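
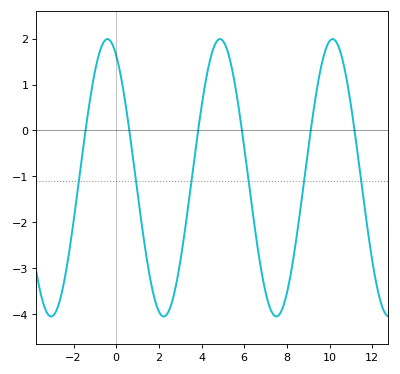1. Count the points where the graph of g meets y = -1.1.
6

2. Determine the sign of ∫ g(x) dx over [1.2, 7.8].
negative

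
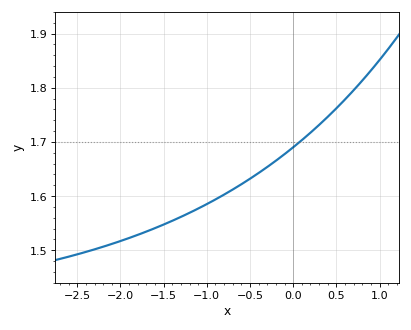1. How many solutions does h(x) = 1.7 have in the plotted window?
1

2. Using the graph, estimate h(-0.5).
1.63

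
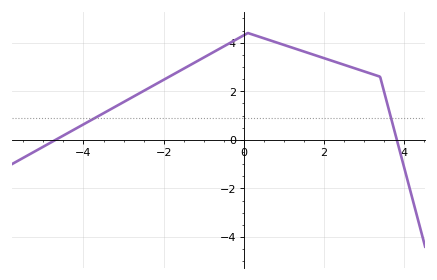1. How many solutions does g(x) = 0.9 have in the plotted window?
2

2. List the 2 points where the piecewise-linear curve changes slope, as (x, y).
(0.1, 4.4); (3.4, 2.6)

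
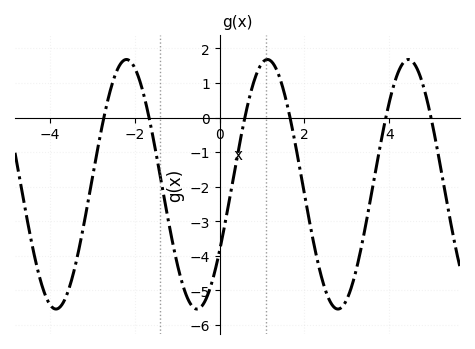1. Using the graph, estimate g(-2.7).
0.166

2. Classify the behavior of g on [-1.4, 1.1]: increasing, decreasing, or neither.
neither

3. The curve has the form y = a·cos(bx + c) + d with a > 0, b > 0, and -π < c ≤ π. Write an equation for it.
y = 3.61cos(1.89x - 2.13) - 1.93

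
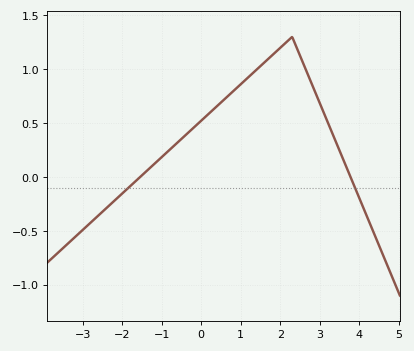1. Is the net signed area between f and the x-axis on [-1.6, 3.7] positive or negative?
positive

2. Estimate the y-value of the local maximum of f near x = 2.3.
1.3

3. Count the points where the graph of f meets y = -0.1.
2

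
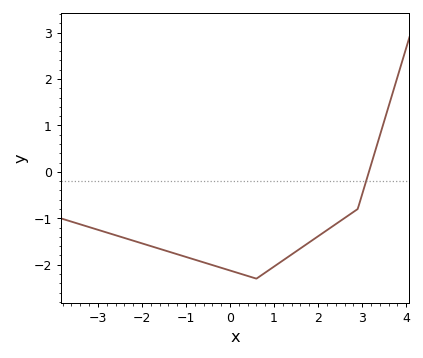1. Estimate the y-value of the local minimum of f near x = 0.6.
-2.3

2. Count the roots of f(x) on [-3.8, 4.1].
1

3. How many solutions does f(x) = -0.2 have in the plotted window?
1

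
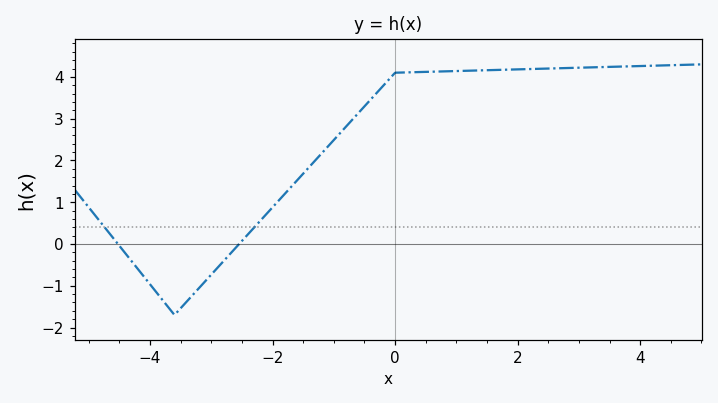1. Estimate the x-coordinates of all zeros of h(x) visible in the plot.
-4.52, -2.54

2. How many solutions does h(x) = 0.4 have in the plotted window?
2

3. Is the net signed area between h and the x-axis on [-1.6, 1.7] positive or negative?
positive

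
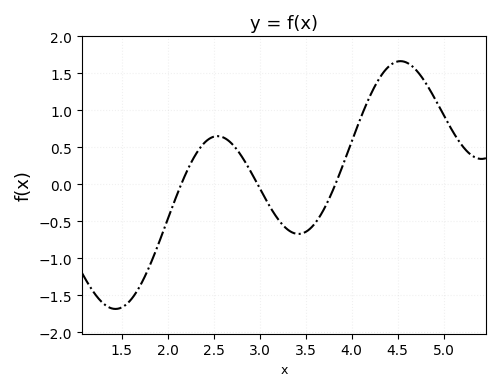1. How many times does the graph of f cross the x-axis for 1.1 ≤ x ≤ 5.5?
3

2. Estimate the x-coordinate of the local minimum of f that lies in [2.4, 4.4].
3.4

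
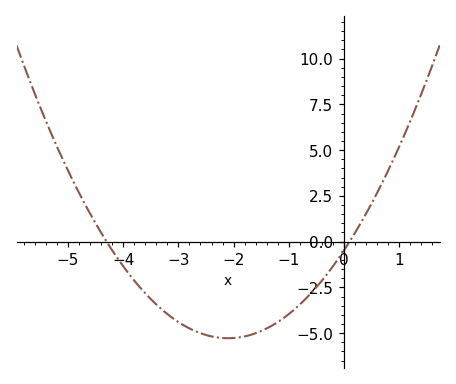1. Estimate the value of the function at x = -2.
-5.2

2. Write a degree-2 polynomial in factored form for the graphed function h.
y = 1.09(x + 4.3)(x - 0.1)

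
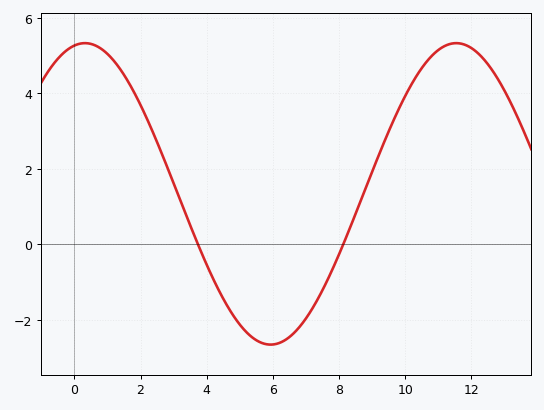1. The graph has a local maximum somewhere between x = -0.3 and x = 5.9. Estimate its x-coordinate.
0.4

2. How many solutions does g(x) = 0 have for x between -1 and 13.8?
2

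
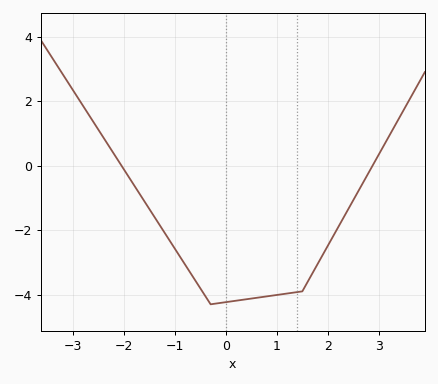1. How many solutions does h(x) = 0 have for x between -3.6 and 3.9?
2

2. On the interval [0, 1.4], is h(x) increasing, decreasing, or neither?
increasing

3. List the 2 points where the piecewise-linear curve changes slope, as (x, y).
(-0.3, -4.3); (1.5, -3.9)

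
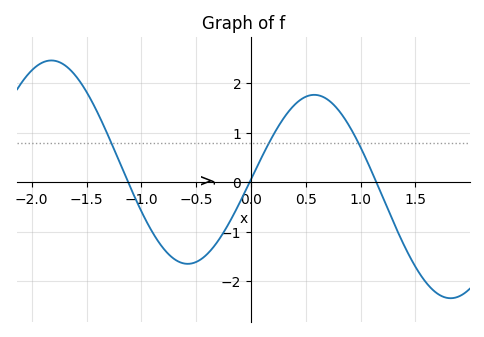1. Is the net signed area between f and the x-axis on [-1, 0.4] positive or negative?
negative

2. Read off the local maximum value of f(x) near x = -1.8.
2.46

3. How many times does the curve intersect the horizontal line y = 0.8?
3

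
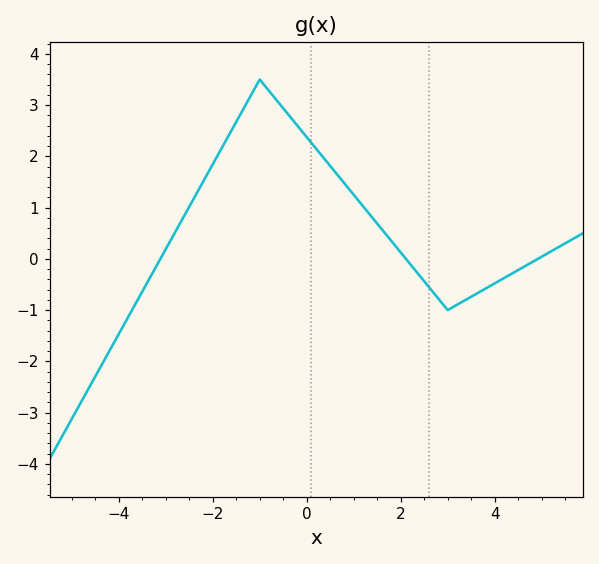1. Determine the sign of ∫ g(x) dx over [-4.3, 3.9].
positive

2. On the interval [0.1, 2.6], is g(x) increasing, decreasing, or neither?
decreasing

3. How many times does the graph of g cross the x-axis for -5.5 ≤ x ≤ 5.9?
3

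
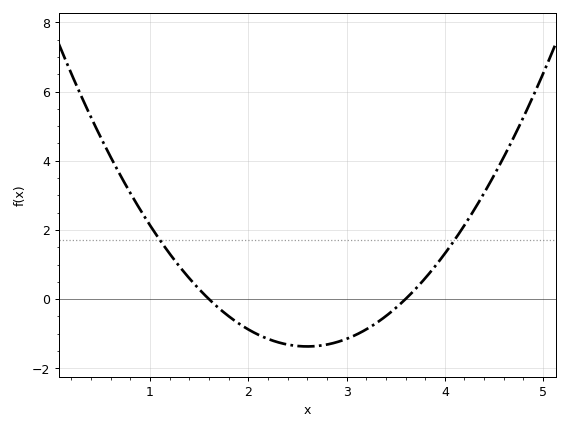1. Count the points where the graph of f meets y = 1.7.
2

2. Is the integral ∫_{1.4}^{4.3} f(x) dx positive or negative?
negative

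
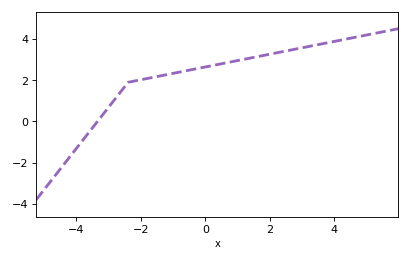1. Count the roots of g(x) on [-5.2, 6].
1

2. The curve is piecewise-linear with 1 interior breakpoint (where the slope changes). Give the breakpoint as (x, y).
(-2.4, 1.9)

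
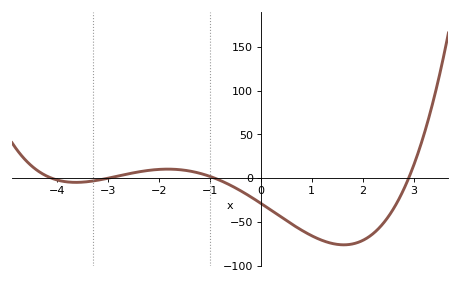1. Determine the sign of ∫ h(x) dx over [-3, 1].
negative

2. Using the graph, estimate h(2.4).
-50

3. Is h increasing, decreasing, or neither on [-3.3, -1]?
neither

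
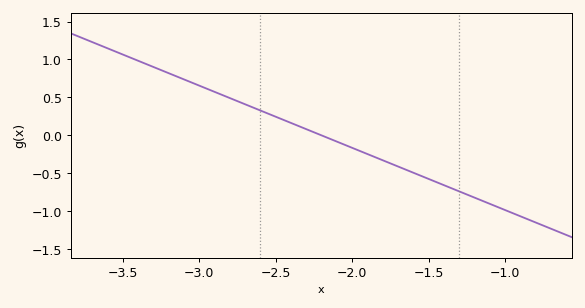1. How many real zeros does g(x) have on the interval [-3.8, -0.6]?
1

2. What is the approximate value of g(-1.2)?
-0.8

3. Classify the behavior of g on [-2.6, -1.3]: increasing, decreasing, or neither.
decreasing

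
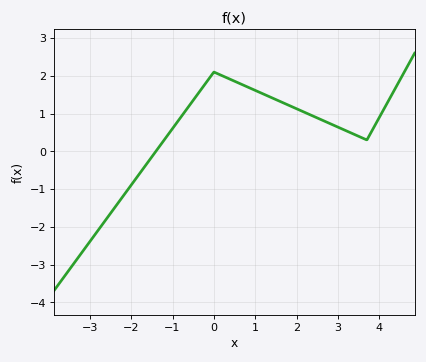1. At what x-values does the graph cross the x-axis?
-1.4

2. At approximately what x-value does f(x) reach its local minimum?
3.6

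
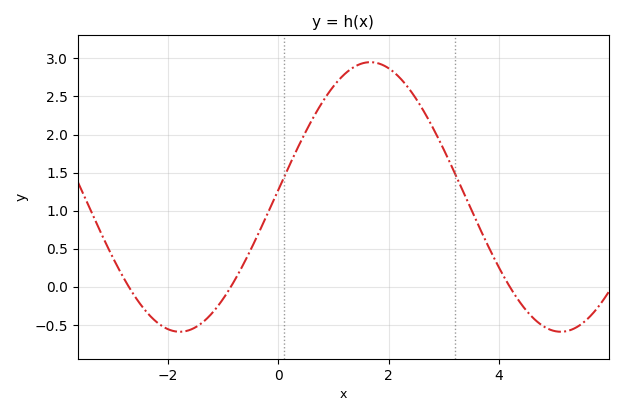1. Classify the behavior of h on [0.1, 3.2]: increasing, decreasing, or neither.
neither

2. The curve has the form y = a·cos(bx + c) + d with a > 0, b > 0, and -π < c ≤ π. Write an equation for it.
y = 1.77cos(0.91x - 1.5) + 1.18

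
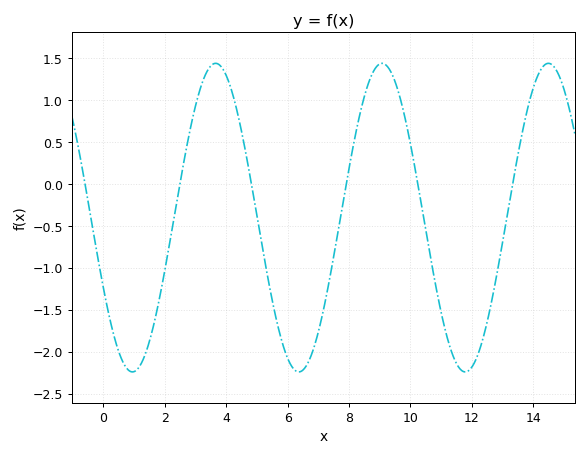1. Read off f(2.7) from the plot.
0.416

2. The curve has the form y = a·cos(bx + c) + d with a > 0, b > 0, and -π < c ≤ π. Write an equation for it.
y = 1.84cos(1.16x + 2.04) - 0.4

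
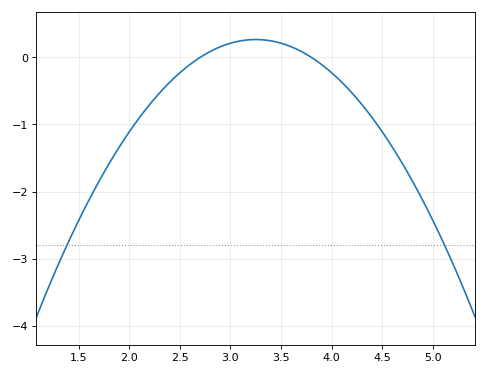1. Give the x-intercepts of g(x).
2.7, 3.8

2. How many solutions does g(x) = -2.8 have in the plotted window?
2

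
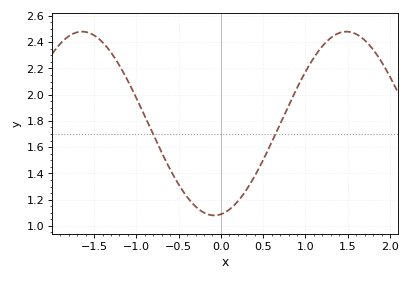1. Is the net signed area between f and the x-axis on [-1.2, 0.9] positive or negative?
positive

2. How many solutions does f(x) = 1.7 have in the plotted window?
2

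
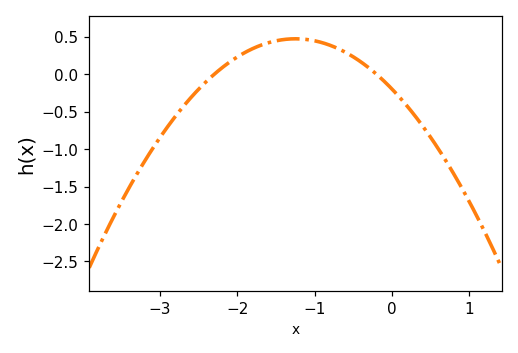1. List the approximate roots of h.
-2.3, -0.2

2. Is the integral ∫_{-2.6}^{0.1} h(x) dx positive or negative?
positive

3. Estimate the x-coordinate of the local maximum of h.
-1.2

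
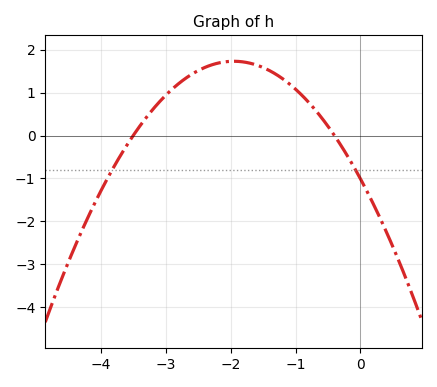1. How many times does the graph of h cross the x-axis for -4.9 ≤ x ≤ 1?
2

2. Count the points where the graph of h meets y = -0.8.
2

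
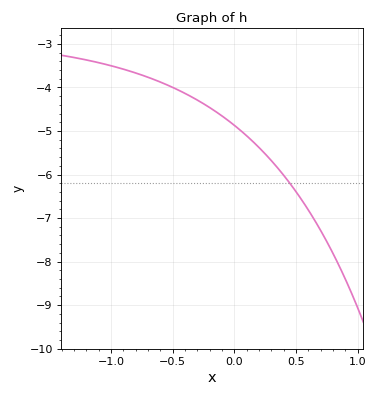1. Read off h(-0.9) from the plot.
-3.6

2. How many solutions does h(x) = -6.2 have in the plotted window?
1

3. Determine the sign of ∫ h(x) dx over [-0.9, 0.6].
negative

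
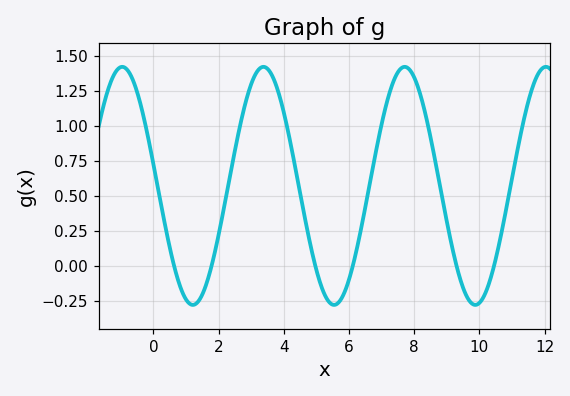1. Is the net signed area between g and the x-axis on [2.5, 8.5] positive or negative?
positive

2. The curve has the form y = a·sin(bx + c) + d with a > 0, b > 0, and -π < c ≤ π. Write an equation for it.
y = 0.85sin(1.4x + 3) + 0.57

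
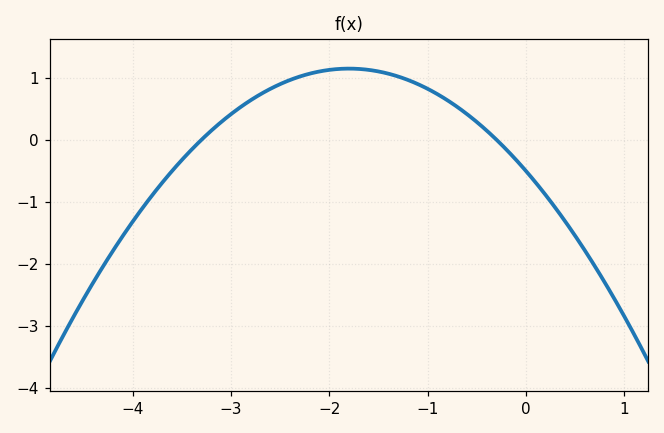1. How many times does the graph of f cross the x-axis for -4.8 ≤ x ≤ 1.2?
2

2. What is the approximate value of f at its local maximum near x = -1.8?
1.1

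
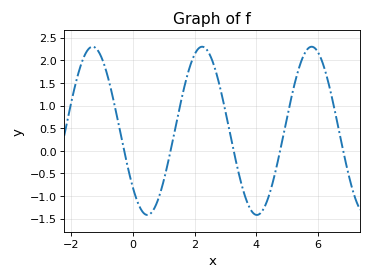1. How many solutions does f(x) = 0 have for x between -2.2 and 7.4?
5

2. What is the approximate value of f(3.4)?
-0.4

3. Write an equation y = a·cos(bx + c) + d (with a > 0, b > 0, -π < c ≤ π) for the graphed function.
y = 1.86cos(1.8x + 2.3) + 0.44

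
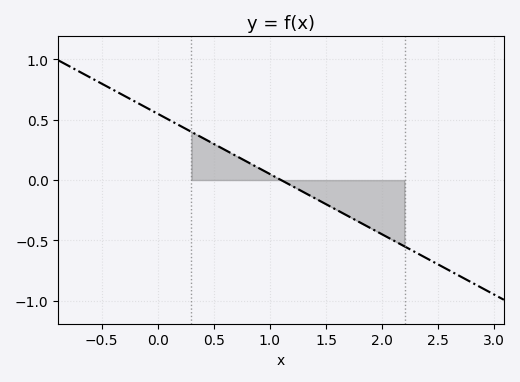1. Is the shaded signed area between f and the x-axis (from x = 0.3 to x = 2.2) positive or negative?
negative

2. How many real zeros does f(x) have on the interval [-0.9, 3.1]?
1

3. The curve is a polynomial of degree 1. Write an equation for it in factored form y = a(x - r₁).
y = -0.5(x - 1.1)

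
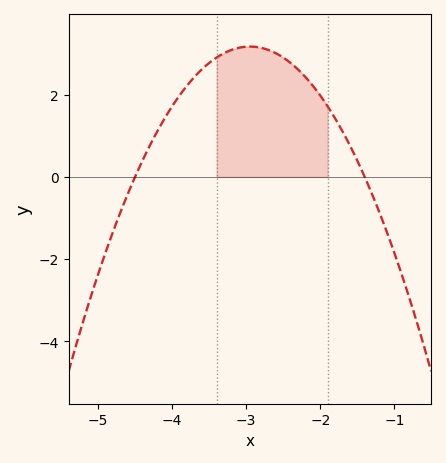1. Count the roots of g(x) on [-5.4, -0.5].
2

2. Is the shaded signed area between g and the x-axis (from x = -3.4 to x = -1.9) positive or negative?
positive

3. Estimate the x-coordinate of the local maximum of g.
-2.9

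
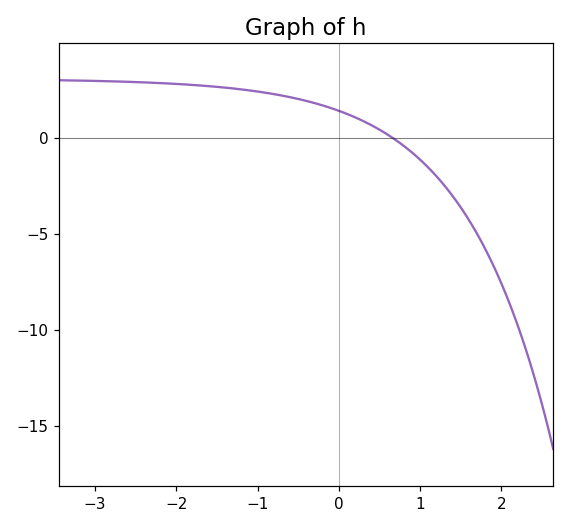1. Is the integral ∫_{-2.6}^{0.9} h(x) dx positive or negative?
positive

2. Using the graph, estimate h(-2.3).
2.88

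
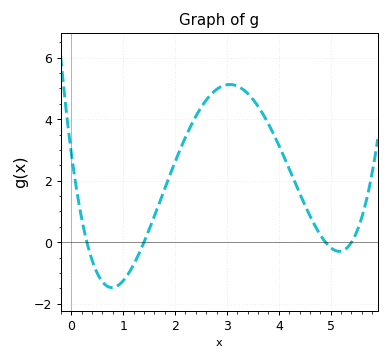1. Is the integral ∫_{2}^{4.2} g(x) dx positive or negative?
positive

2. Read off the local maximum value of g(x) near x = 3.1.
5.2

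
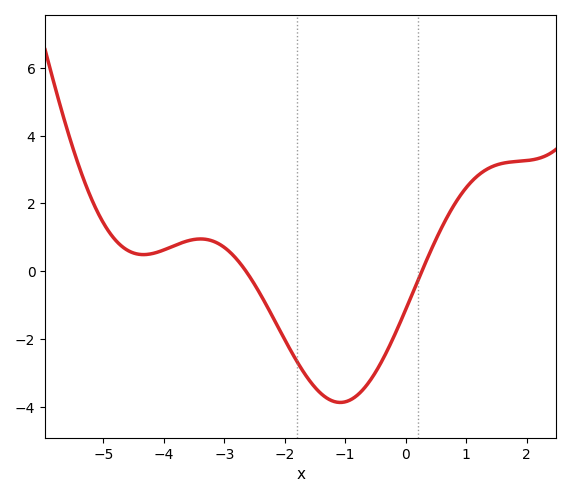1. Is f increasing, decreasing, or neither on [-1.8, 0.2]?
neither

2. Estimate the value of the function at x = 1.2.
2.8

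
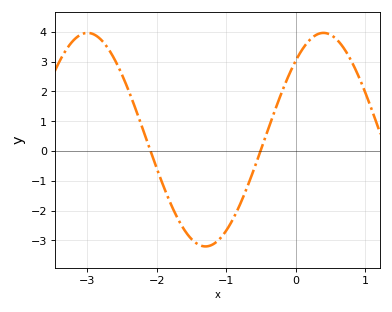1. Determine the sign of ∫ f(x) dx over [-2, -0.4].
negative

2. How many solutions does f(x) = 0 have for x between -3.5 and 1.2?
2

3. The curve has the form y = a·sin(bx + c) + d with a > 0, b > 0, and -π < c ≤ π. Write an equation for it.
y = 3.58sin(1.9x + 0.83) + 0.38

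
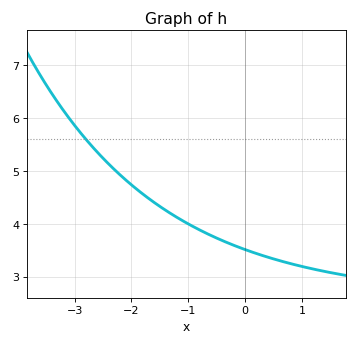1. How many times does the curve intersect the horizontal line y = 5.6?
1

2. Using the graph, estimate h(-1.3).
4.19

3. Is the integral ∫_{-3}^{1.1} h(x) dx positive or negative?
positive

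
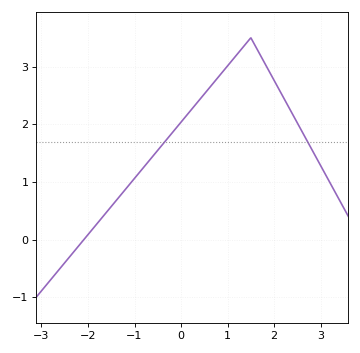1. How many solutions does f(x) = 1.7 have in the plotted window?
2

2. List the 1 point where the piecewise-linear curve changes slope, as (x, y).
(1.5, 3.5)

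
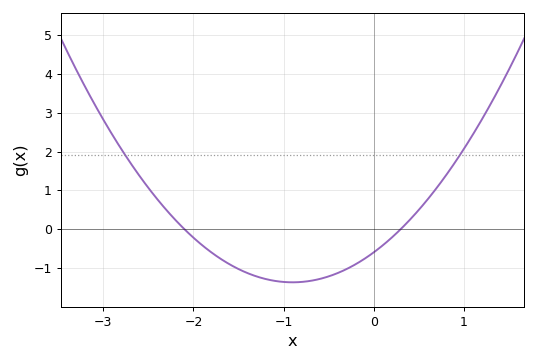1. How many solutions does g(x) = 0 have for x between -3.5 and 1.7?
2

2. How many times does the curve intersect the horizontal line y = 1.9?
2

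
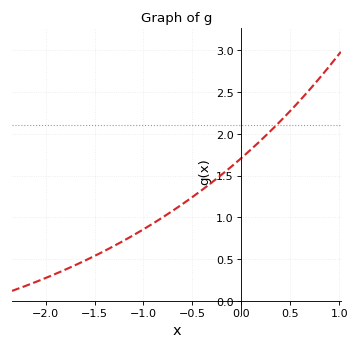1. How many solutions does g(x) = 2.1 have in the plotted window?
1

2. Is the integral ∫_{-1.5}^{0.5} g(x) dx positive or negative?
positive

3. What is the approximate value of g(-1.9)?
0.322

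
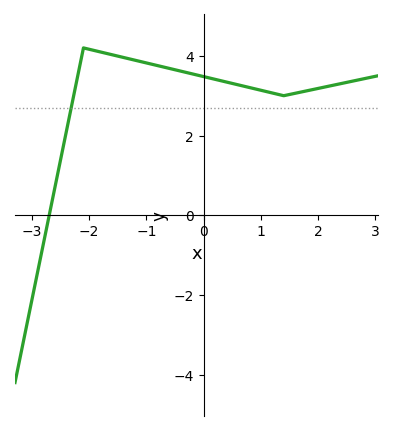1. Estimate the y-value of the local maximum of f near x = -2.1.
4.2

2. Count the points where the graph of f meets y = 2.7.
1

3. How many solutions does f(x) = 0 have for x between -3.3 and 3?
1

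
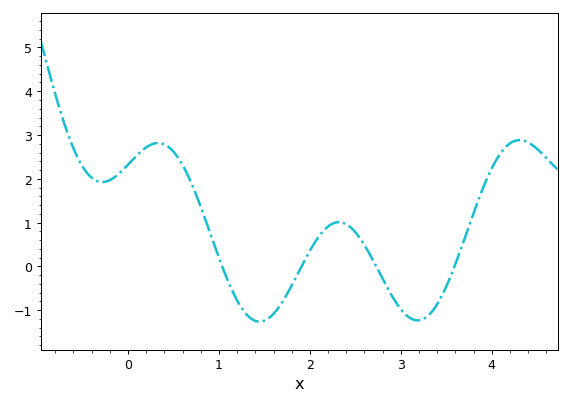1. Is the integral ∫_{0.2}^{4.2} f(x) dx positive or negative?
positive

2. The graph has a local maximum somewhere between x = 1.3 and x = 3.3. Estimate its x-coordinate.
2.32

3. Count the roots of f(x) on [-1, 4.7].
4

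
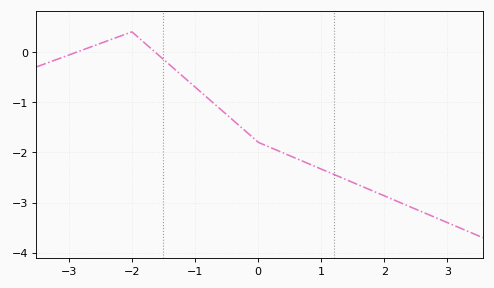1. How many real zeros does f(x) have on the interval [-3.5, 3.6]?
2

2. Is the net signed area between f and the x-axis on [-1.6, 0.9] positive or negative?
negative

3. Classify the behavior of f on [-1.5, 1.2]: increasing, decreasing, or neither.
decreasing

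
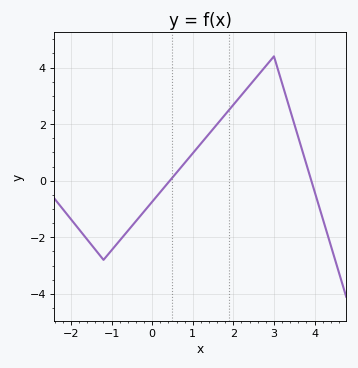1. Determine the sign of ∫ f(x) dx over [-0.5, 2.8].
positive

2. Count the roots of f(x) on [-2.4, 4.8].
2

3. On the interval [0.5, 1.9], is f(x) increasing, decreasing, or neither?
increasing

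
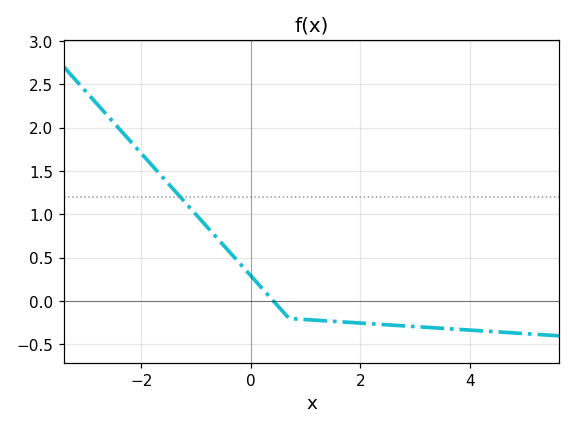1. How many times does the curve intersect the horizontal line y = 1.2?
1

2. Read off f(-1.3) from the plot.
1.2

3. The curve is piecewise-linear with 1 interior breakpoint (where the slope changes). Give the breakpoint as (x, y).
(0.7, -0.2)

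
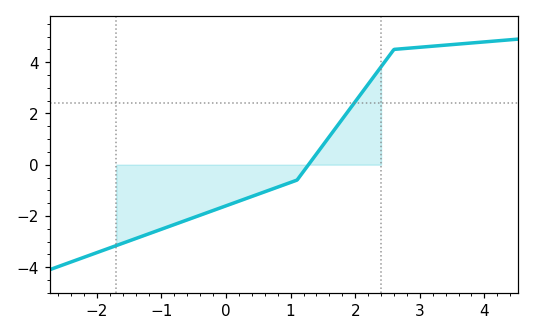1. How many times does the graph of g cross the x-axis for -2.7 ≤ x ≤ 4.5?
1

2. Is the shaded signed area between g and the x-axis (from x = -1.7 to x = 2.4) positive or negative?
negative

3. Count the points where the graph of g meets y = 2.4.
1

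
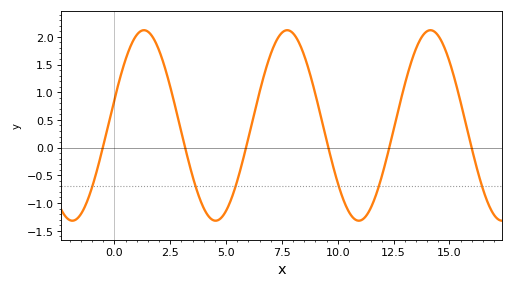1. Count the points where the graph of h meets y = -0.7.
6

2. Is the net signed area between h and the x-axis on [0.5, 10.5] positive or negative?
positive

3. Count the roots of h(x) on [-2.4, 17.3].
6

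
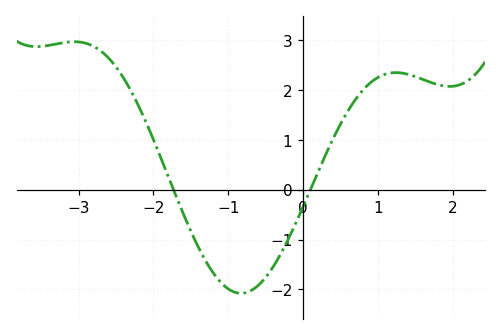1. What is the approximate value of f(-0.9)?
-2.06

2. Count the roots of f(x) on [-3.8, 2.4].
2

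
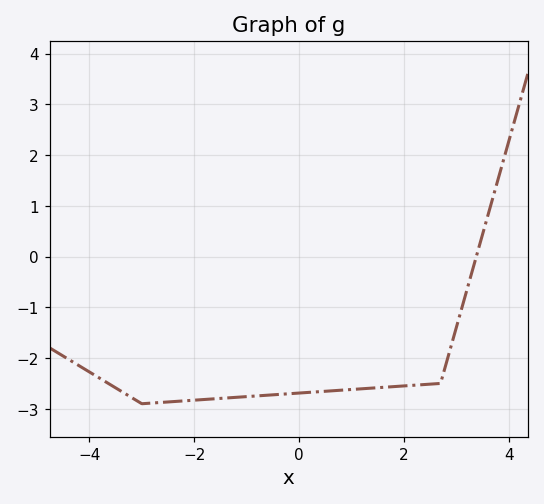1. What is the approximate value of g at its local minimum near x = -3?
-2.9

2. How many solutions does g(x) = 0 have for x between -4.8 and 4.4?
1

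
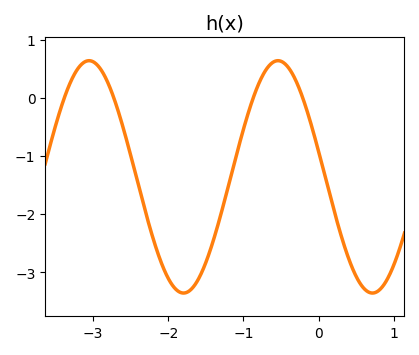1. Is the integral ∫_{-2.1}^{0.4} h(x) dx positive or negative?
negative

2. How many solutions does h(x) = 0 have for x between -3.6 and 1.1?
4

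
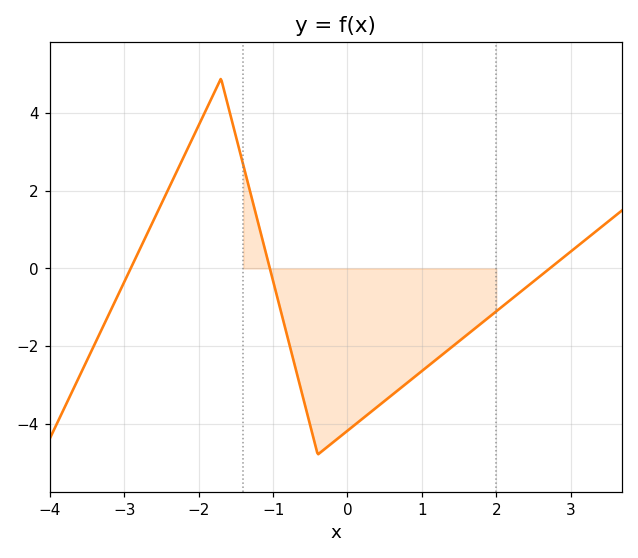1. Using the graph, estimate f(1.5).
-1.88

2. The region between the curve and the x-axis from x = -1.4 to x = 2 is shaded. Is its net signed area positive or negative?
negative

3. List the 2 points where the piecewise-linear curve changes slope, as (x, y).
(-1.7, 4.9); (-0.4, -4.8)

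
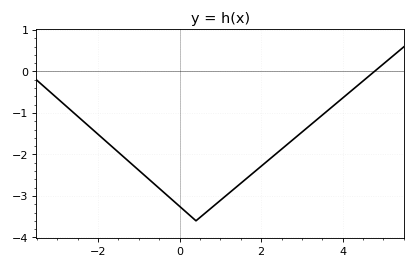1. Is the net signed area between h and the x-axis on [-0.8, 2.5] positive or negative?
negative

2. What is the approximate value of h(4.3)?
-0.4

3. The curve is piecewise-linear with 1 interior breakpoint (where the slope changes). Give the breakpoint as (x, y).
(0.4, -3.6)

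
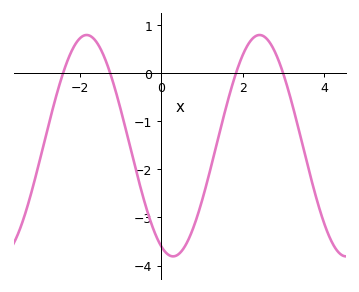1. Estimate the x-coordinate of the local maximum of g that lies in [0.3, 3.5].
2.4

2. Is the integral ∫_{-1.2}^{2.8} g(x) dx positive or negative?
negative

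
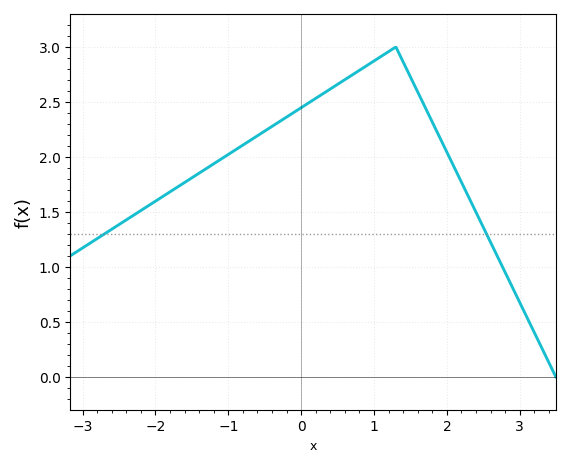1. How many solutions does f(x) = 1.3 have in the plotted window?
2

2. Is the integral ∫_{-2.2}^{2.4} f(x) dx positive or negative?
positive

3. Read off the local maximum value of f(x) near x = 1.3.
3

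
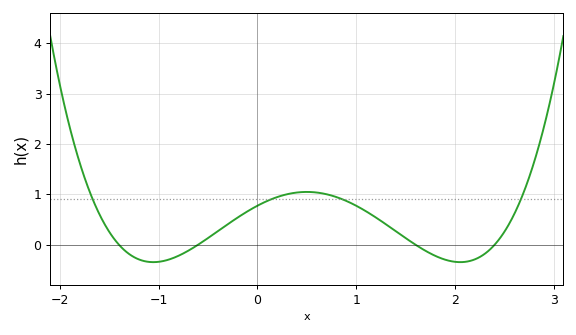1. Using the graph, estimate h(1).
0.8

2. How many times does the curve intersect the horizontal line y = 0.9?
4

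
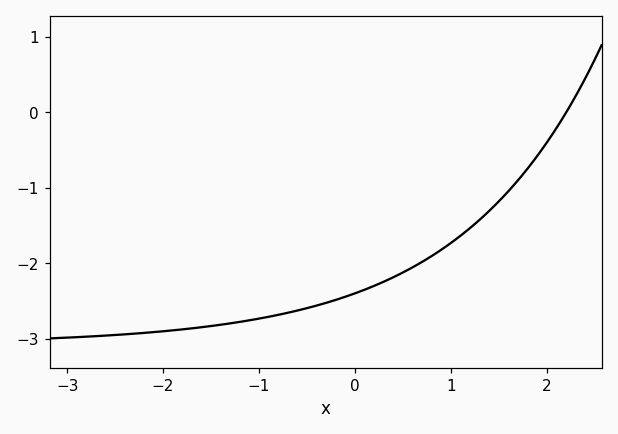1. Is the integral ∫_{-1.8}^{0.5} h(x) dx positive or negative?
negative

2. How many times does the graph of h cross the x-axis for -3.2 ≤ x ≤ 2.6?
1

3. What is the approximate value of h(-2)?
-2.9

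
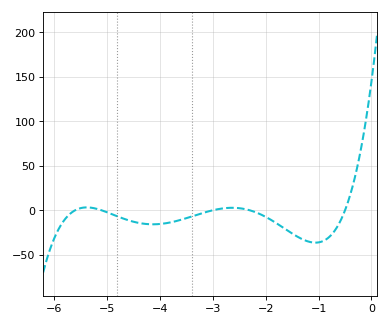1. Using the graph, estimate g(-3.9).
-15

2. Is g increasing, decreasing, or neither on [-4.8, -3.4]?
neither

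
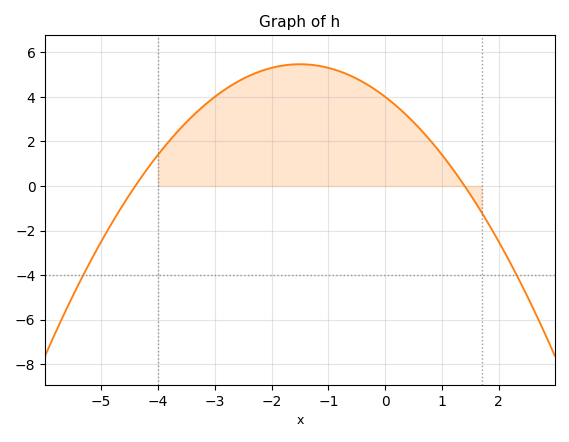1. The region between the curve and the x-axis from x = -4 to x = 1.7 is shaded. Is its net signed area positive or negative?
positive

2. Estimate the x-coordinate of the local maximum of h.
-1.5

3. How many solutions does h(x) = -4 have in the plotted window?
2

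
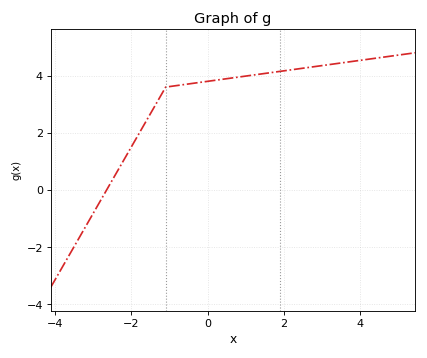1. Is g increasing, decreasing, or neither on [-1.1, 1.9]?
increasing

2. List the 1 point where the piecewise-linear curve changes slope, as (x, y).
(-1.1, 3.6)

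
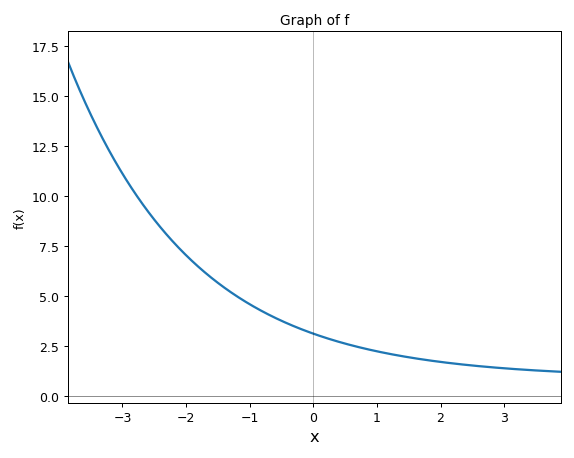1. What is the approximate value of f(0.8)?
2.4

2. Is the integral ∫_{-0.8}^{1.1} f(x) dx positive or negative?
positive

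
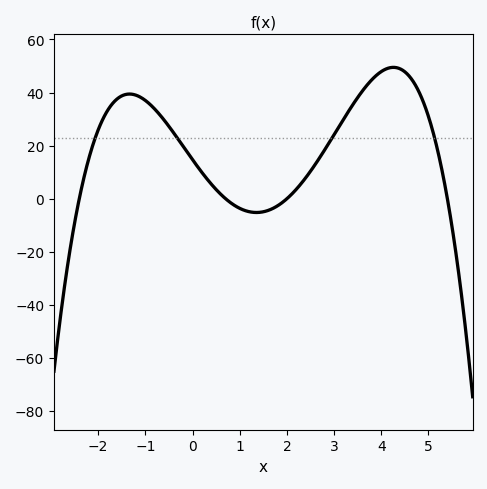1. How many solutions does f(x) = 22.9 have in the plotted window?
4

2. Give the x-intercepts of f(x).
-2.4, 0.7, 2, 5.4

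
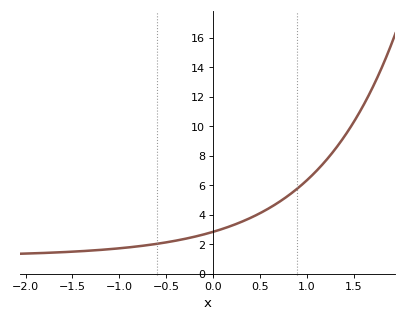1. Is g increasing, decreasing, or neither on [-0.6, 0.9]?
increasing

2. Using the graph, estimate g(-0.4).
2.2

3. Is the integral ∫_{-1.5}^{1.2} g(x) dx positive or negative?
positive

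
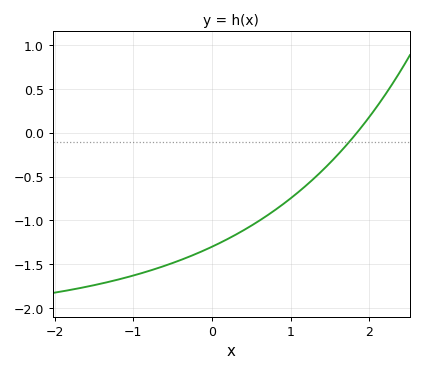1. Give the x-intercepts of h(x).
1.84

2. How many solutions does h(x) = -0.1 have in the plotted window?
1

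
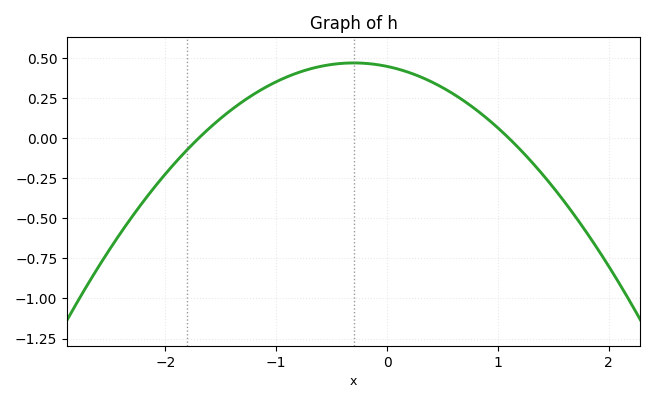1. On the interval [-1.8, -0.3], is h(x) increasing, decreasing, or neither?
increasing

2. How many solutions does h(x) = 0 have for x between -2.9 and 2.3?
2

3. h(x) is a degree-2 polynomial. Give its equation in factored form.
y = -0.24(x + 1.7)(x - 1.1)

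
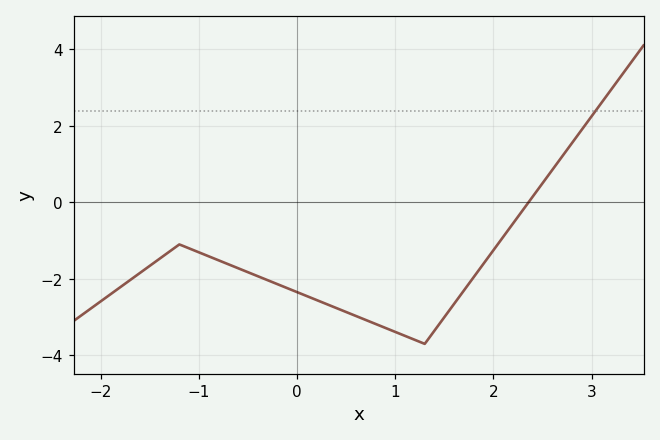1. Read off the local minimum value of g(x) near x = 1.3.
-3.6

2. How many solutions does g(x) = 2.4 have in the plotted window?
1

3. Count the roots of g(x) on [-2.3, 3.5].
1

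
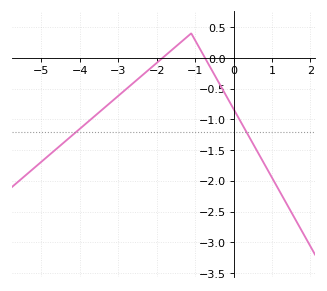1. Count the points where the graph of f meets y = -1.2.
2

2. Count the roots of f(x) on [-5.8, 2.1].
2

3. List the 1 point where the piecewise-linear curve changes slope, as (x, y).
(-1.1, 0.4)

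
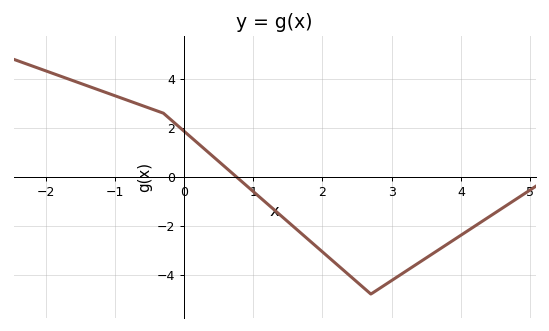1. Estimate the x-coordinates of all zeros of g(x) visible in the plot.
0.754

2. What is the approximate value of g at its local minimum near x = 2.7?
-4.8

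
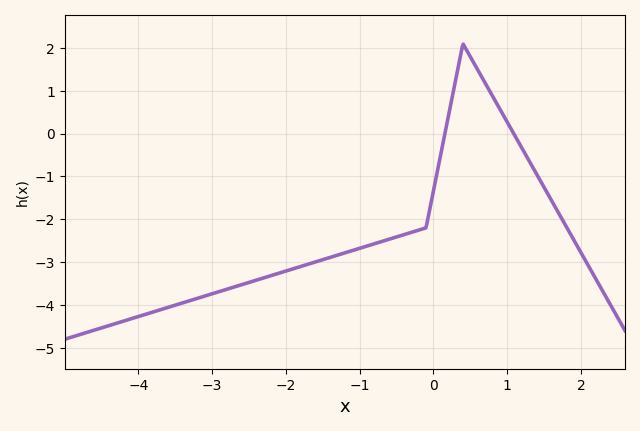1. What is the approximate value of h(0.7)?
1.19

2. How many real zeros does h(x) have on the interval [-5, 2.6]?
2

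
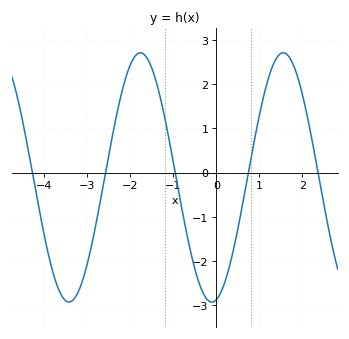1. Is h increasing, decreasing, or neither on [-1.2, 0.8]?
neither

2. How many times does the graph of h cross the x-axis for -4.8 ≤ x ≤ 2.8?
5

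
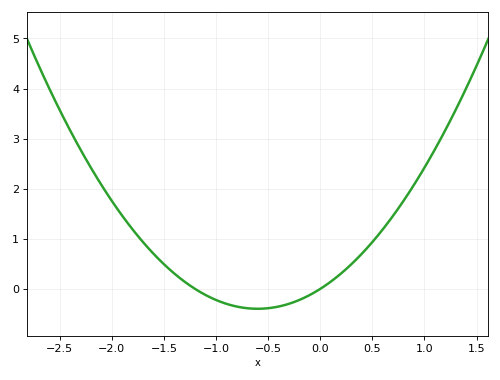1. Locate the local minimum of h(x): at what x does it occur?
-0.6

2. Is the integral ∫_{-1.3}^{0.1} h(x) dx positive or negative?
negative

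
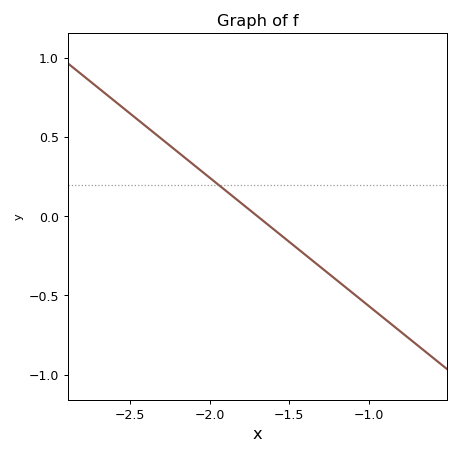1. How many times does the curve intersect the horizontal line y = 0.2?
1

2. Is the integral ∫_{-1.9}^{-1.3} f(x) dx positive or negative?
negative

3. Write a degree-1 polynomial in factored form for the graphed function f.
y = -0.81(x + 1.7)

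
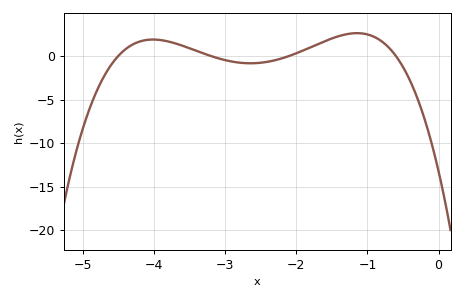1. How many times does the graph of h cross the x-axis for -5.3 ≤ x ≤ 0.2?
4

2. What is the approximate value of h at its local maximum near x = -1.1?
2.62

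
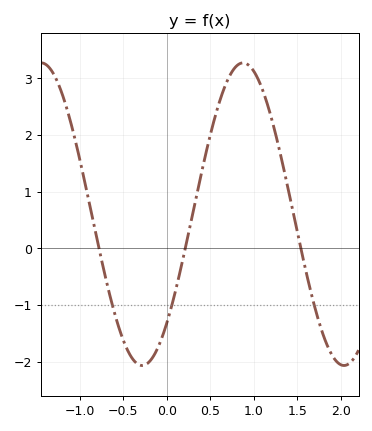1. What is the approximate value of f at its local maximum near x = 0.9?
3.3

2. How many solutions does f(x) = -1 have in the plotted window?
3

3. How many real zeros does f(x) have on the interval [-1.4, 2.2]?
3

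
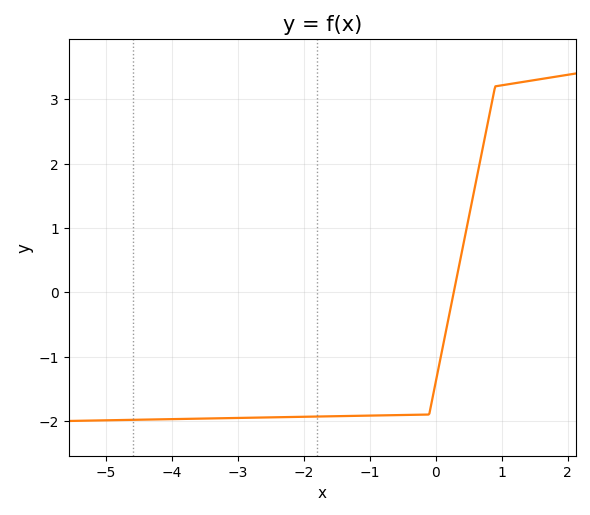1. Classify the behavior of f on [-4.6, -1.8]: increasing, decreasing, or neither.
increasing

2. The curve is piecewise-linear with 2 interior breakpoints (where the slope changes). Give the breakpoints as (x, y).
(-0.1, -1.9); (0.9, 3.2)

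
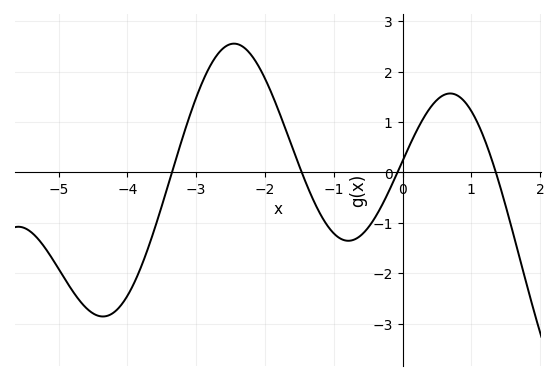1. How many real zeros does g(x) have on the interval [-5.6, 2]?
4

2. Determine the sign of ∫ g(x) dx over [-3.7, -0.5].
positive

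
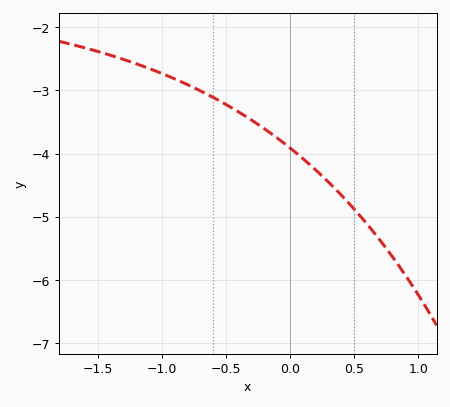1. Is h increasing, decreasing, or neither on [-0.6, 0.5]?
decreasing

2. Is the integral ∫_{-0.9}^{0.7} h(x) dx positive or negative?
negative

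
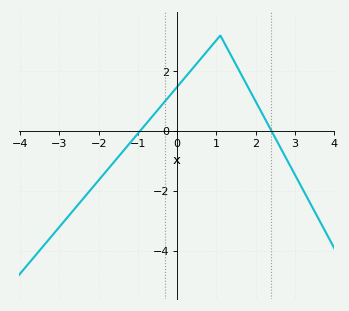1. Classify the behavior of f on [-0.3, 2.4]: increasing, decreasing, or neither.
neither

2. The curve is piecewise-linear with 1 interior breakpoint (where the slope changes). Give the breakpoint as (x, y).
(1.1, 3.2)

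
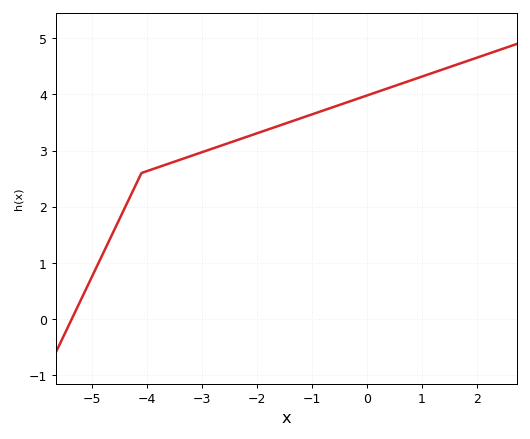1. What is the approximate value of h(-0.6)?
3.78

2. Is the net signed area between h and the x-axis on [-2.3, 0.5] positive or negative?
positive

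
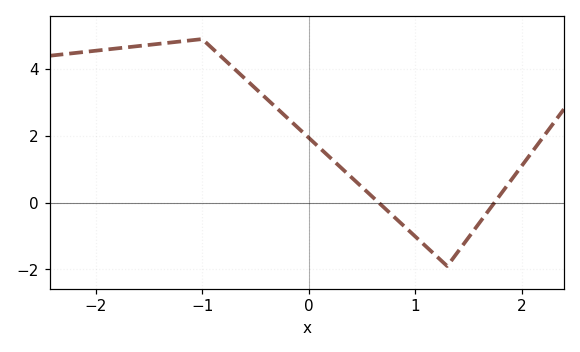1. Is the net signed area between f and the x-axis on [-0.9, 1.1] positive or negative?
positive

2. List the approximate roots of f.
0.7, 1.7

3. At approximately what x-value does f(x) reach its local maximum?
-1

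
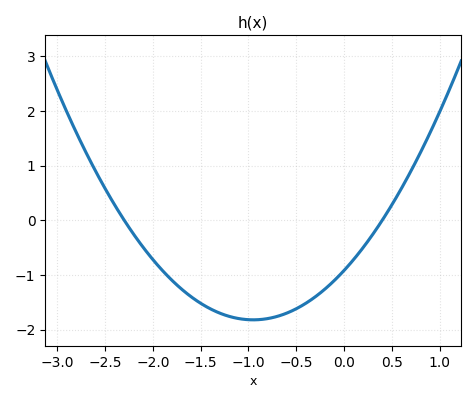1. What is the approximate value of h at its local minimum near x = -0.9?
-1.82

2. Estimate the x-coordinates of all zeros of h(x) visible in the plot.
-2.3, 0.4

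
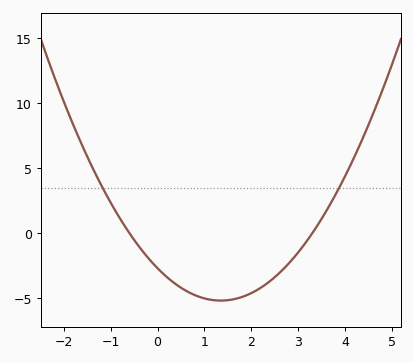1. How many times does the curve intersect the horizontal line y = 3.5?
2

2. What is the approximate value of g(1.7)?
-5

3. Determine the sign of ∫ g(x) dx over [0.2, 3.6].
negative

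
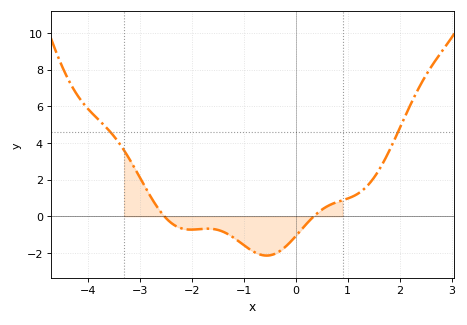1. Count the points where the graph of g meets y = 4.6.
2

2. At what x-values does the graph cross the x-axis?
-2.53, 0.347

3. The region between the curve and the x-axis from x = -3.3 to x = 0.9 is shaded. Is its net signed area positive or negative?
negative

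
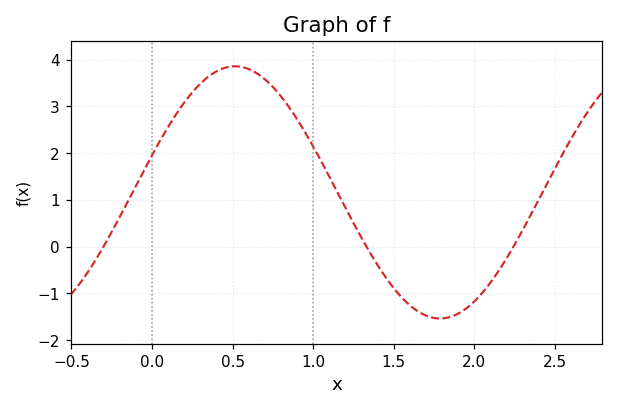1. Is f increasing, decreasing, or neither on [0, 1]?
neither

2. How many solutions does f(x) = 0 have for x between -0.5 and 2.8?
3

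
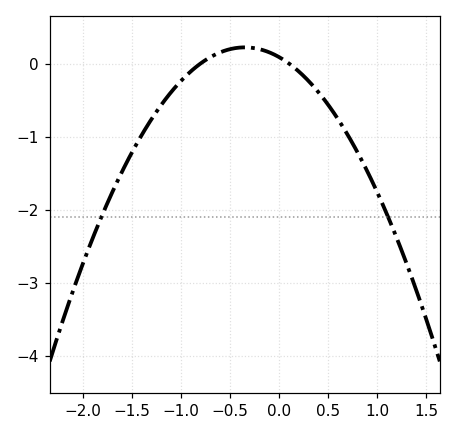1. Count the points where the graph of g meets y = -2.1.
2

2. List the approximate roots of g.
-0.8, 0.1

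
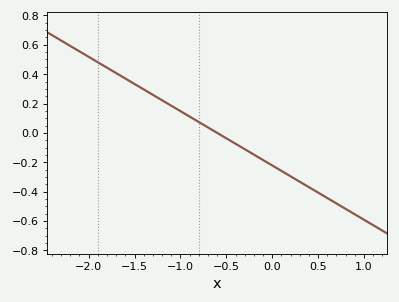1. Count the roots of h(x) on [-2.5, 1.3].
1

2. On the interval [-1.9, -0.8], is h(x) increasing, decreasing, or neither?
decreasing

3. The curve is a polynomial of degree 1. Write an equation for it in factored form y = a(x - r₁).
y = -0.37(x + 0.6)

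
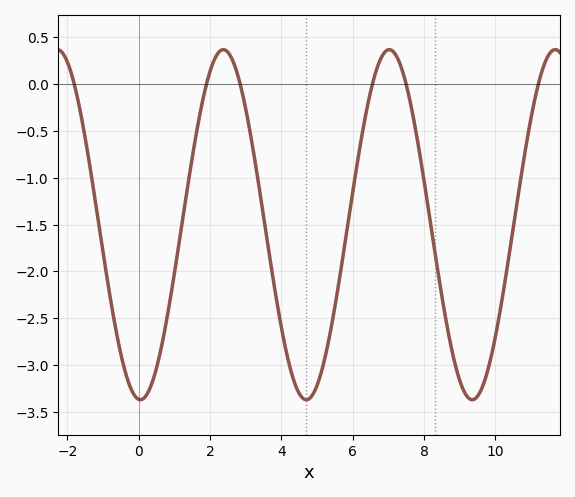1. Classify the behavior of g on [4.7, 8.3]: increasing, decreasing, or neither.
neither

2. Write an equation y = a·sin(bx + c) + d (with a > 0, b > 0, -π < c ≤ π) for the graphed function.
y = 1.87sin(1.35x - 1.63) - 1.5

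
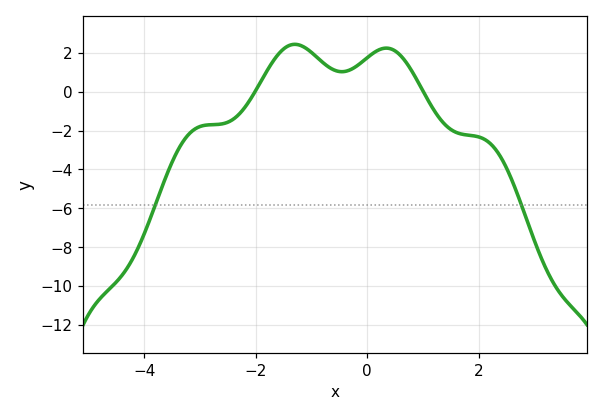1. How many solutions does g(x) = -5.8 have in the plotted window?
2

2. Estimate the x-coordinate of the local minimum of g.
-0.4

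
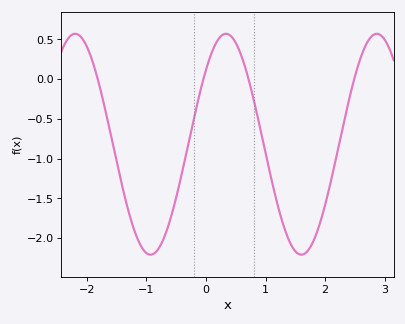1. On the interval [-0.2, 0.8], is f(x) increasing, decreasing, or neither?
neither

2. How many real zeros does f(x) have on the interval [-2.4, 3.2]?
4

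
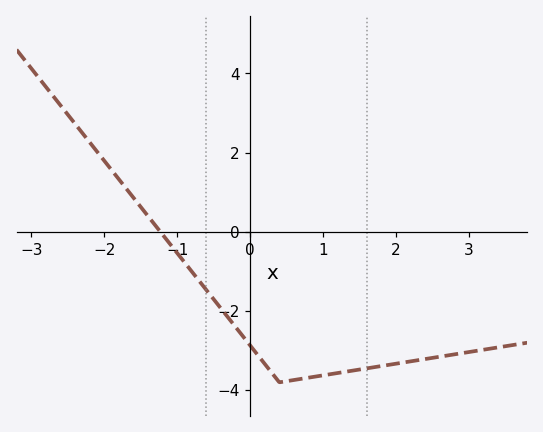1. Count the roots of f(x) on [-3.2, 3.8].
1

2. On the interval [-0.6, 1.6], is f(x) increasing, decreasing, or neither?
neither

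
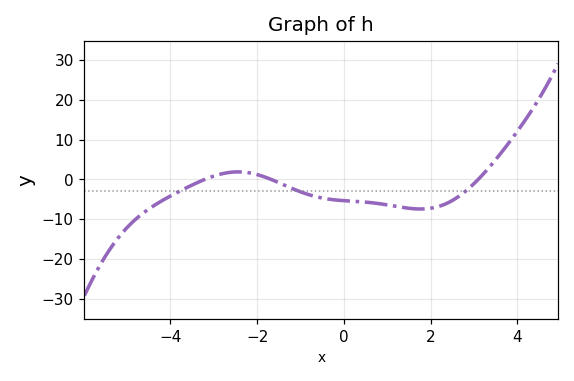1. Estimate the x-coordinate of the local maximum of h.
-2.44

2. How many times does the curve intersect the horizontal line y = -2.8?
3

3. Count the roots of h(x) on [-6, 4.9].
3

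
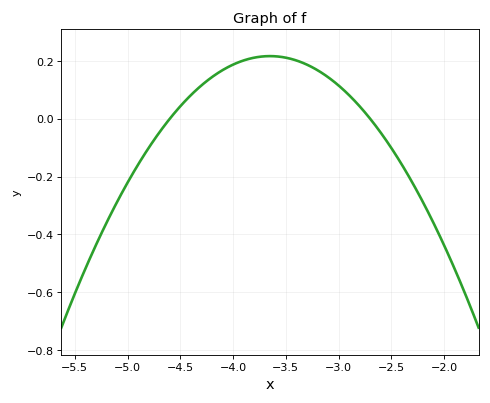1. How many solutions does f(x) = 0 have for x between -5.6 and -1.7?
2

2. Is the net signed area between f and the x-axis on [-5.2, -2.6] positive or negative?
positive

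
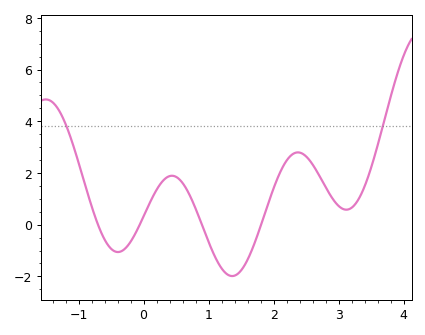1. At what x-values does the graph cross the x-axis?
-0.7, -0.1, 0.9, 1.8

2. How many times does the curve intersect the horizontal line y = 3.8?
2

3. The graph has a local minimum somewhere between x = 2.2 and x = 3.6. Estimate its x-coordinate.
3.1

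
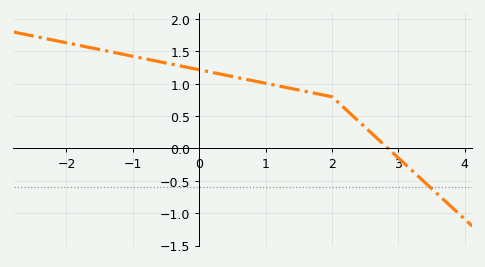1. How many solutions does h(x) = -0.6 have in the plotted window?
1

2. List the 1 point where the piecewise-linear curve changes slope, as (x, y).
(2, 0.8)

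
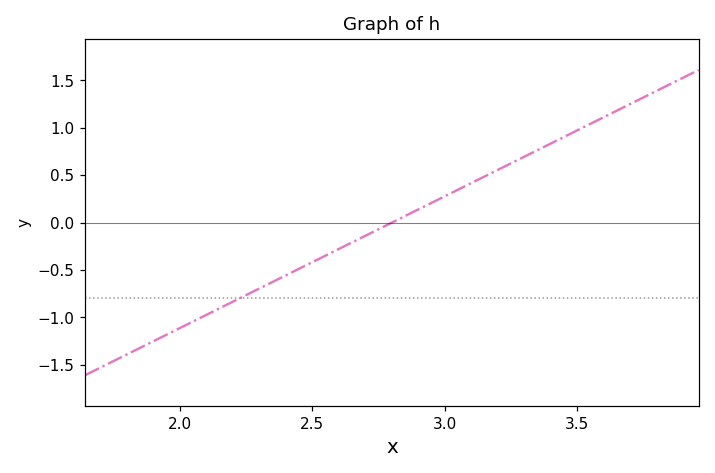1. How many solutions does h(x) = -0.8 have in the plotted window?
1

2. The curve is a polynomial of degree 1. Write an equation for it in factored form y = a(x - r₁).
y = 1.39(x - 2.8)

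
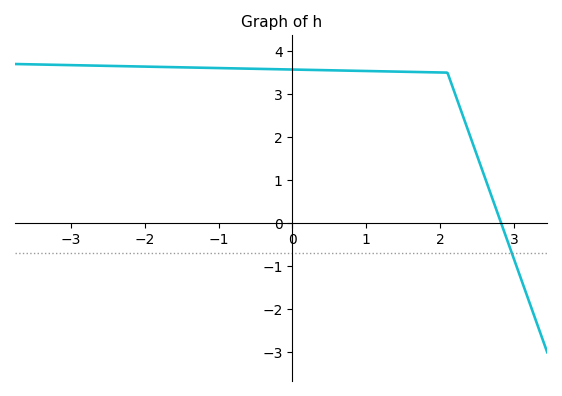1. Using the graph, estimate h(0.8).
3.5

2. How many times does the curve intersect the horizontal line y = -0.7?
1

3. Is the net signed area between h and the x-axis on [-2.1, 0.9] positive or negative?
positive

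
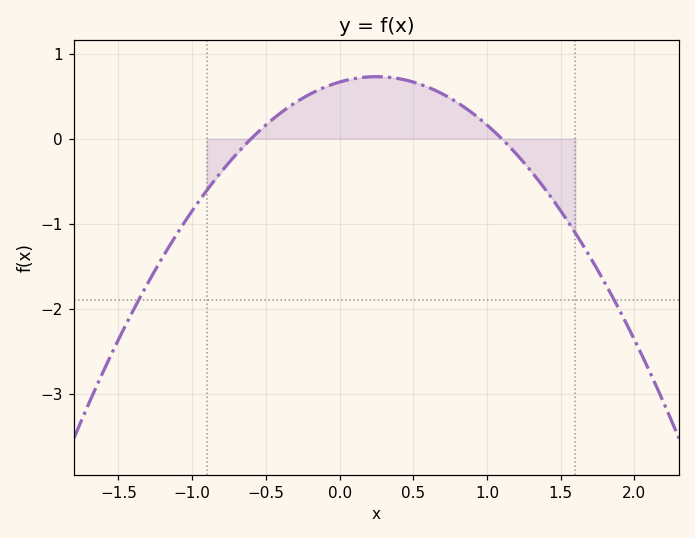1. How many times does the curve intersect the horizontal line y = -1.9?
2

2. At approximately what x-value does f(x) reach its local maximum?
0.2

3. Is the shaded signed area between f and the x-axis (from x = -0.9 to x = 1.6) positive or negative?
positive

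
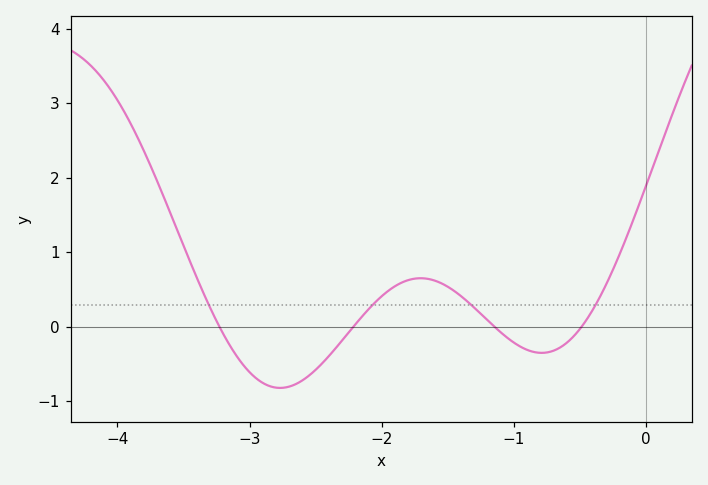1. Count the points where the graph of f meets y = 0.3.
4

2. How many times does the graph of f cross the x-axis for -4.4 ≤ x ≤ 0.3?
4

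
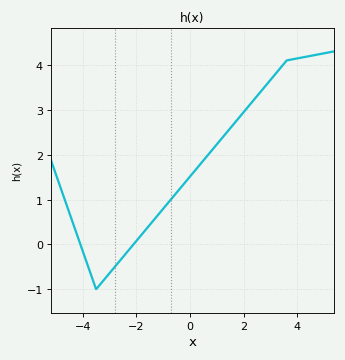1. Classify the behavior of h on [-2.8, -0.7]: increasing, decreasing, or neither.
increasing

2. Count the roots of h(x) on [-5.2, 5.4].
2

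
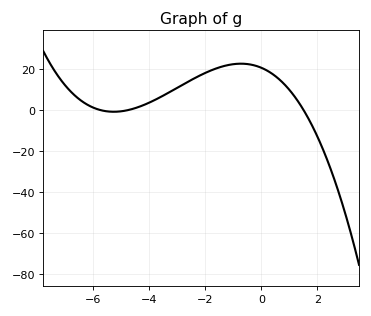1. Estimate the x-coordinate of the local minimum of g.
-5.27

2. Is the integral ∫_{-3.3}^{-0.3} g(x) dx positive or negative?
positive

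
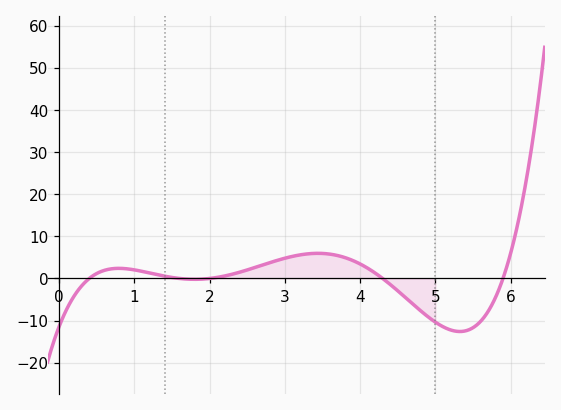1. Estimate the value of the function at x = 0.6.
1.92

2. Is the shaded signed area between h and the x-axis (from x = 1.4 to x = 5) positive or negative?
positive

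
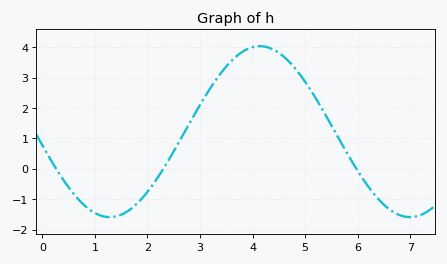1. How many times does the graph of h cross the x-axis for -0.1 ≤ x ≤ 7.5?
3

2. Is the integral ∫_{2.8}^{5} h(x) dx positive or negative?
positive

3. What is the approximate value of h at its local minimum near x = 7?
-1.6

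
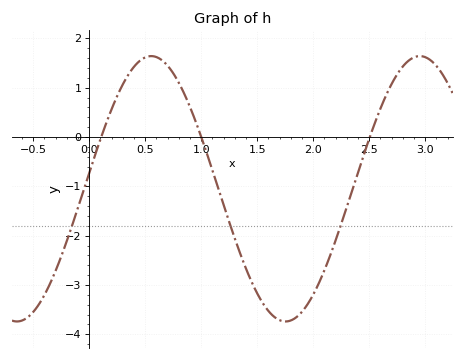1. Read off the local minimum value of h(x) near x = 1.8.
-3.74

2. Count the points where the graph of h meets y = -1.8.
3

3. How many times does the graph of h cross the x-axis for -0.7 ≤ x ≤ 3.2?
3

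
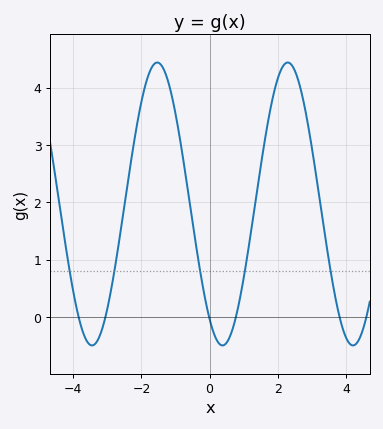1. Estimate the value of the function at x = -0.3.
0.9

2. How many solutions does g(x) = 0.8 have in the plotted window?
5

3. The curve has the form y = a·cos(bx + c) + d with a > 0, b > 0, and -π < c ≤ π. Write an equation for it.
y = 2.47cos(1.6x + 2.5) + 1.97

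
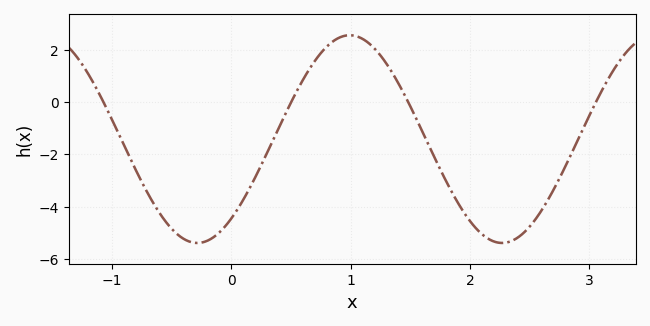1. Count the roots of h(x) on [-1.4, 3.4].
4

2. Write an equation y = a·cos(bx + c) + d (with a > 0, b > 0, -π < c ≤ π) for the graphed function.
y = 3.97cos(2.5x - 2.4) - 1.42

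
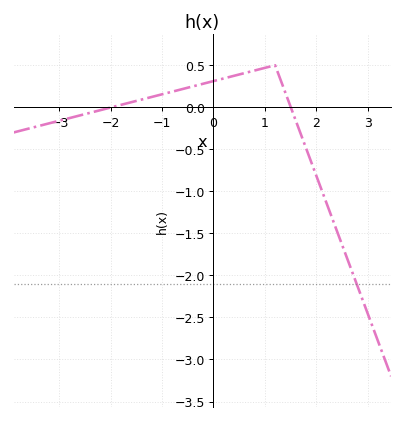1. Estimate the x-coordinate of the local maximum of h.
1.2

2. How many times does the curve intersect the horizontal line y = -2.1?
1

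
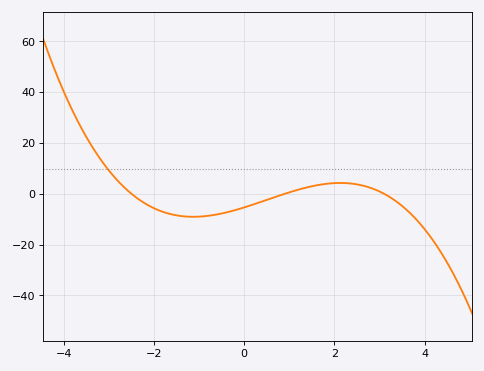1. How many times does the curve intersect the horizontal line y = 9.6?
1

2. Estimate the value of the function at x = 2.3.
4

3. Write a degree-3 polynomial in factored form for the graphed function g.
y = -0.77(x + 2.5)(x - 0.9)(x - 3.1)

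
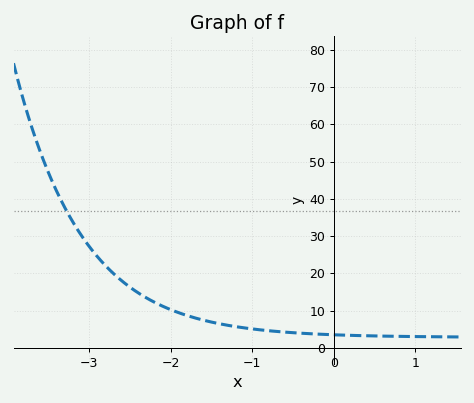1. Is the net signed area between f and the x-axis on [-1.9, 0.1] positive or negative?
positive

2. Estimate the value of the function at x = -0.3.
4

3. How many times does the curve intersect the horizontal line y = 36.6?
1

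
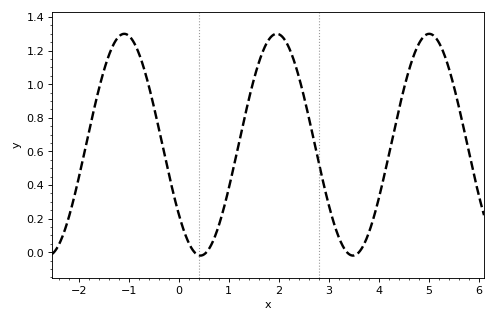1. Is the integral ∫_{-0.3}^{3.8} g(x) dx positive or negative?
positive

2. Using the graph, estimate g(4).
0.32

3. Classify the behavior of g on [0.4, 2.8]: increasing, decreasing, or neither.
neither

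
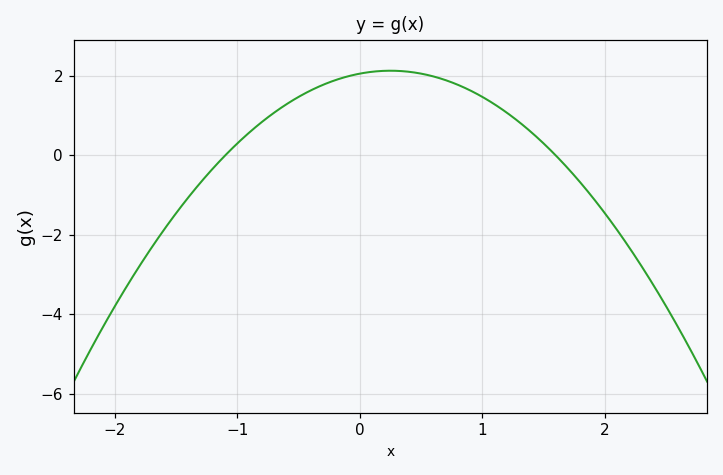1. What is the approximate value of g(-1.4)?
-1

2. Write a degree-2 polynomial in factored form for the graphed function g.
y = -1.17(x + 1.1)(x - 1.6)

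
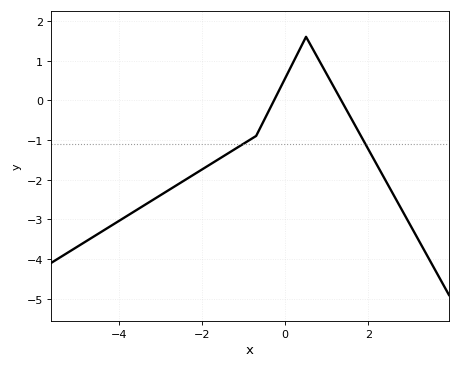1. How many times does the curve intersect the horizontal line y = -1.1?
2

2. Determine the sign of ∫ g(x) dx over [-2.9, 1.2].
negative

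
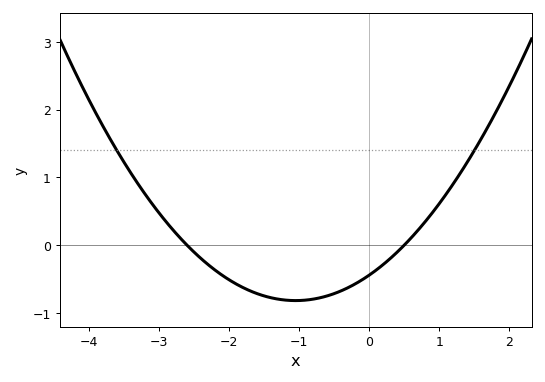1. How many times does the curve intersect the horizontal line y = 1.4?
2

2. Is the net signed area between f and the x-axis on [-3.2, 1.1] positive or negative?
negative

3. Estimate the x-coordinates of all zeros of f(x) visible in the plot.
-2.6, 0.5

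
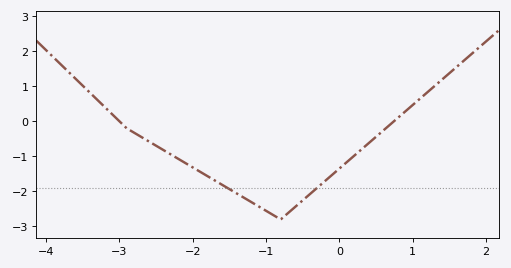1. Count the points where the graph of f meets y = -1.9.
2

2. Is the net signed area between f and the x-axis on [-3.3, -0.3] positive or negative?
negative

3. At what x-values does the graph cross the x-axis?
-3, 0.7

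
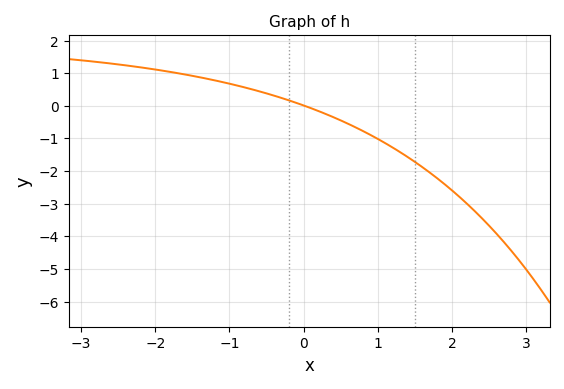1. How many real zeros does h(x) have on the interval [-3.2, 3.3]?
1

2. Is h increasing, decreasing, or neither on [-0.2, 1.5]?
decreasing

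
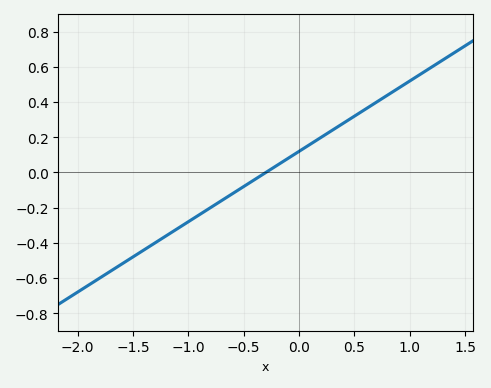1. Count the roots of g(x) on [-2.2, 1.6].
1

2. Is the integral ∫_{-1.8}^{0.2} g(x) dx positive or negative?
negative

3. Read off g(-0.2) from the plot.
0.04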